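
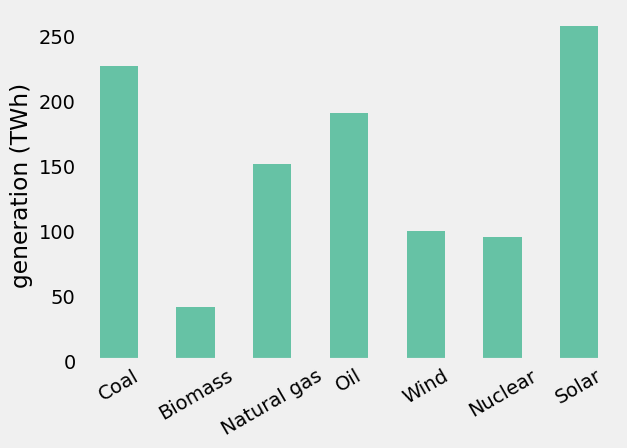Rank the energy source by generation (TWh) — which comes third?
Oil

Top 4: Solar ≈ 250, Coal ≈ 225, Oil ≈ 200, Natural gas ≈ 150.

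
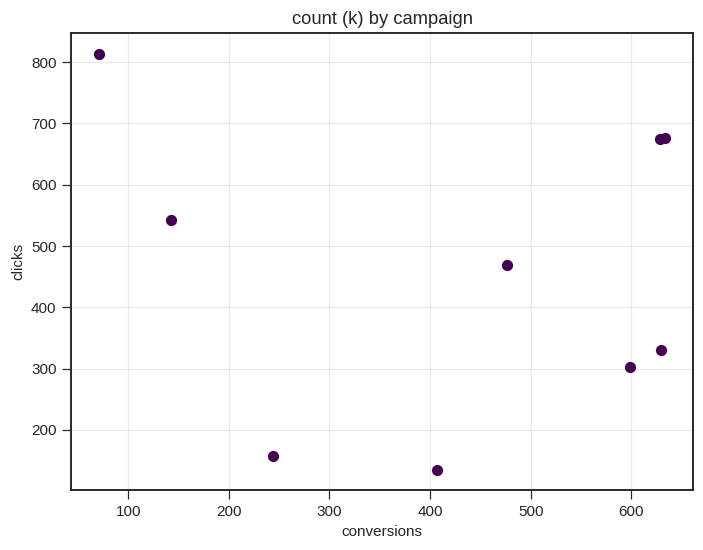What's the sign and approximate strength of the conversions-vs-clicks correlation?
no clear correlation

Points are roughly uncorrelated; weak (|r| ≈ 0.1).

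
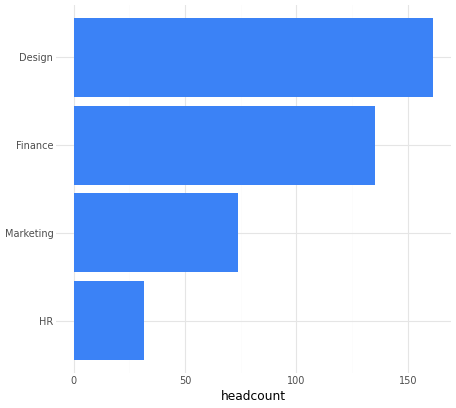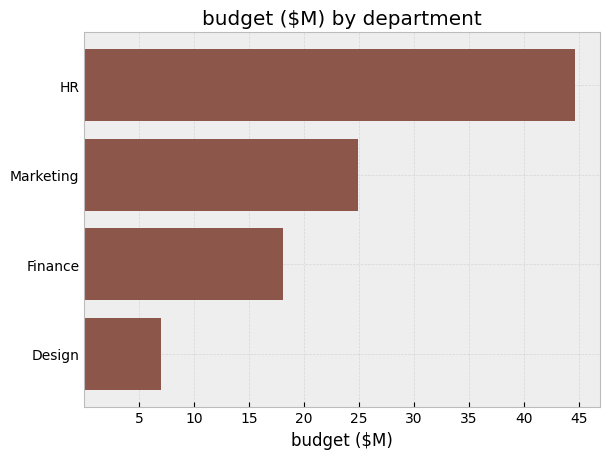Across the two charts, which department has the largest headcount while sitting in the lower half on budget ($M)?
Design

Chart 2 median budget ($M) ≈ 20; below-median departments: Finance, Design. Among those, Design has the highest headcount (≈ 160).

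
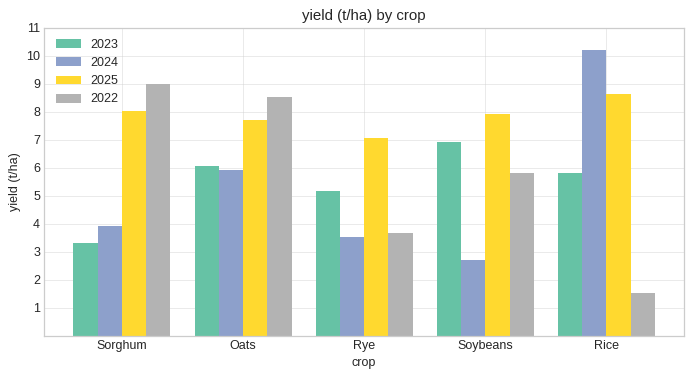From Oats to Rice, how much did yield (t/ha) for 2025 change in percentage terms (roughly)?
Oats ≈ 8, Rice ≈ 9; (9 − 8) / 8 ≈ +12.5%.

≈ +12.5%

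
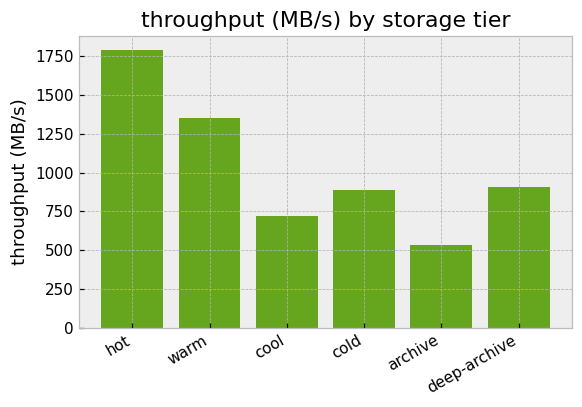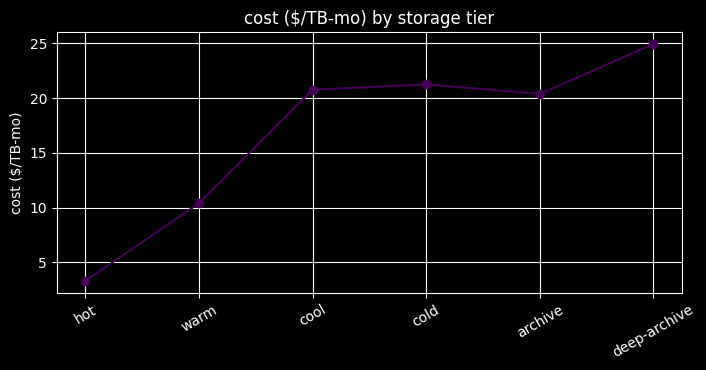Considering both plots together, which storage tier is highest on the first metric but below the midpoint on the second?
Chart 2 median cost ($/TB-mo) ≈ 20; below-median storage tiers: hot, warm, archive. Among those, hot has the highest throughput (MB/s) (≈ 1800).

hot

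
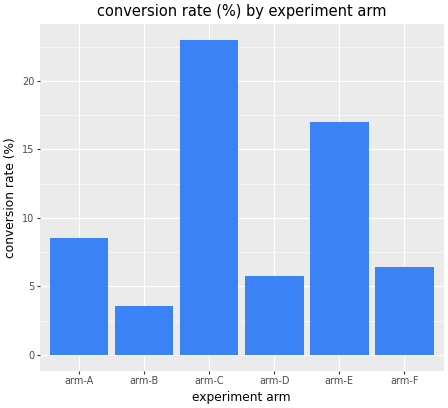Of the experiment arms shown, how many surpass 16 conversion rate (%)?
2

Above 16: arm-C, arm-E.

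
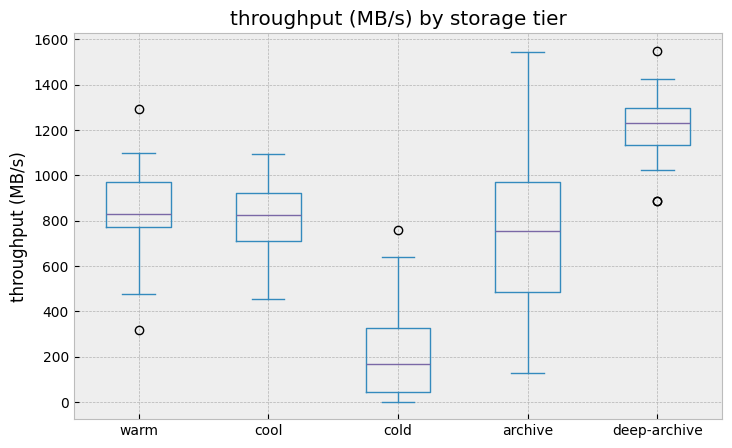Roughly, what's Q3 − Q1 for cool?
Q3 ≈ 900, Q1 ≈ 700; IQR ≈ 200.

≈ 200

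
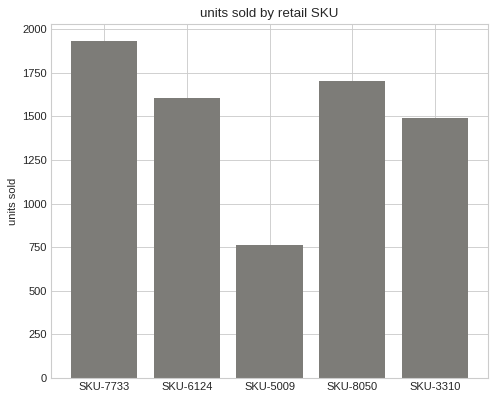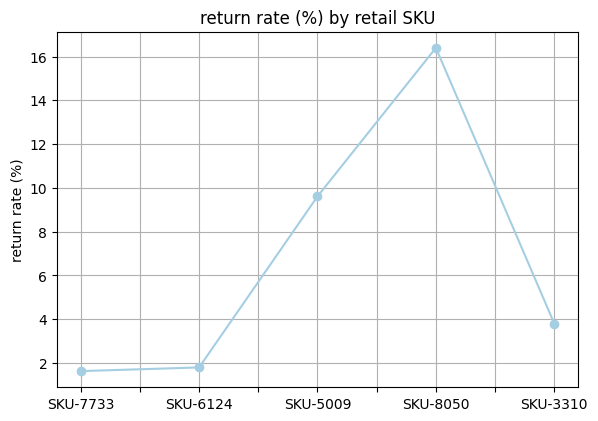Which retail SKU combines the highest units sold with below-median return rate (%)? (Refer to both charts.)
Chart 2 median return rate (%) ≈ 4; below-median retail SKUs: SKU-7733, SKU-6124. Among those, SKU-7733 has the highest units sold (≈ 2000).

SKU-7733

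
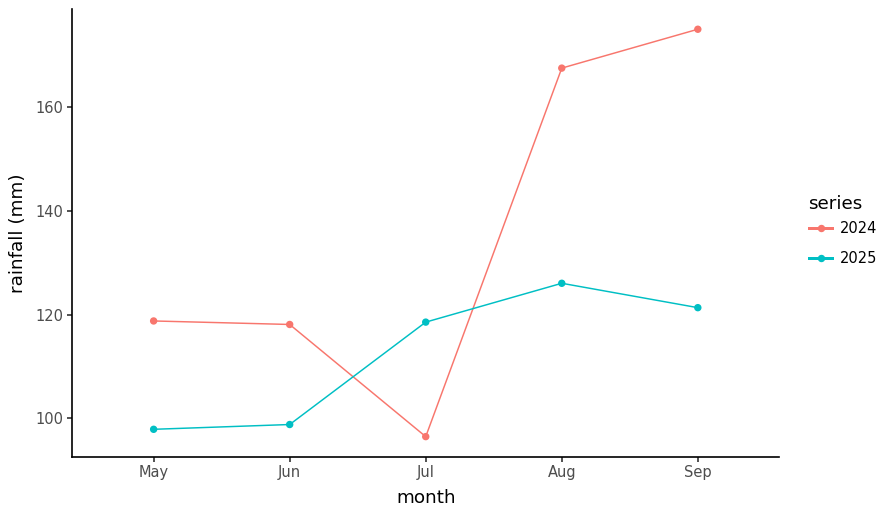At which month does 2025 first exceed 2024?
Jun: 2025 ≈ 100 vs 2024 ≈ 120 (not yet); Jul: 2025 ≈ 120 vs 2024 ≈ 100 (first crossover).

Jul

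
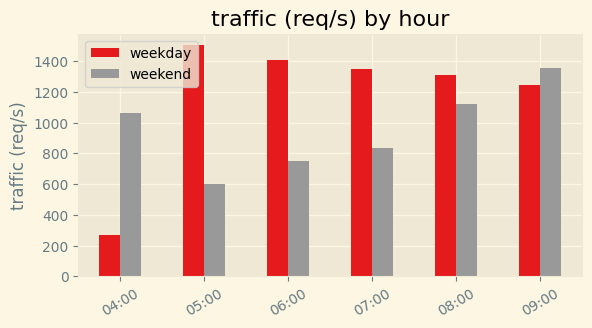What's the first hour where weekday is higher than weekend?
05:00

04:00: weekday ≈ 200 vs weekend ≈ 1000 (not yet); 05:00: weekday ≈ 1600 vs weekend ≈ 600 (first crossover).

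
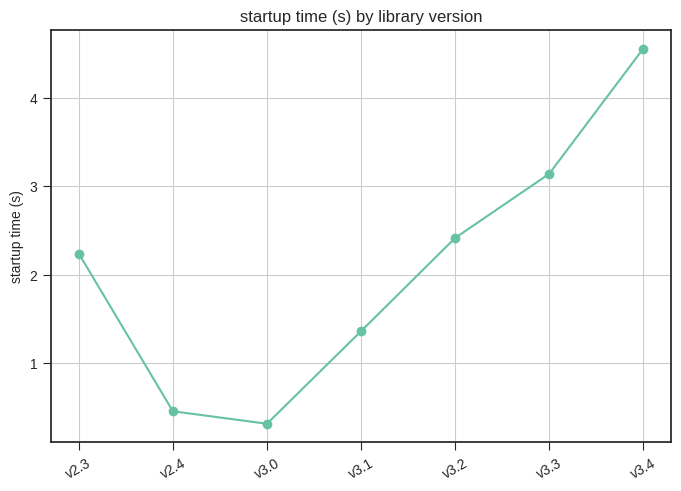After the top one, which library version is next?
Top 3: v3.4 ≈ 4.5, v3.3 ≈ 3.0, v3.2 ≈ 2.5.

v3.3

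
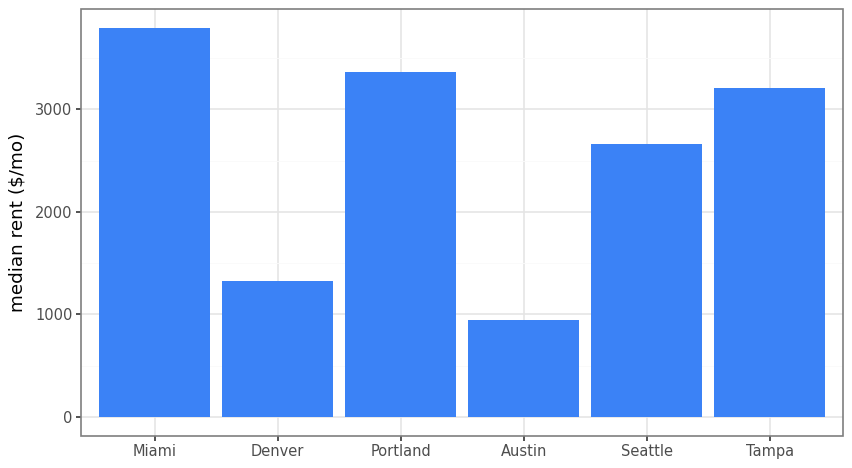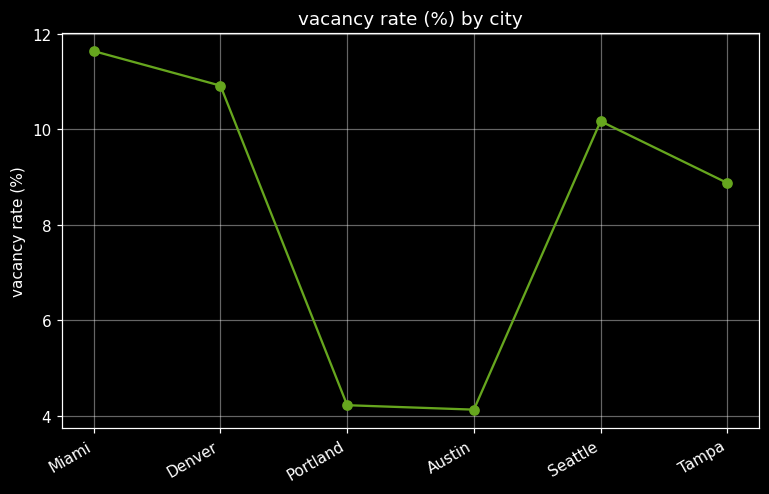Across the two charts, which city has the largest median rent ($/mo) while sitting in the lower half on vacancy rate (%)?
Portland

Chart 2 median vacancy rate (%) ≈ 10; below-median cities: Portland, Austin, Tampa. Among those, Portland has the highest median rent ($/mo) (≈ 3500).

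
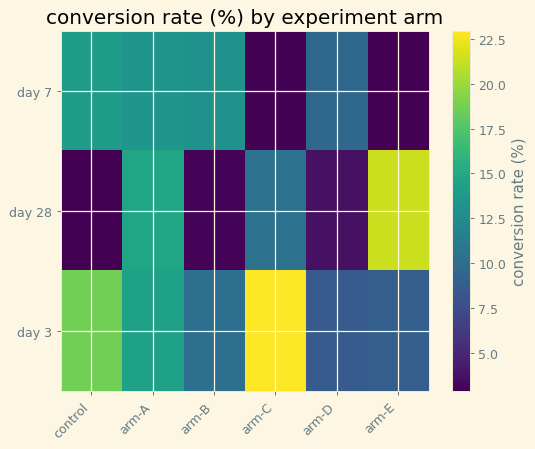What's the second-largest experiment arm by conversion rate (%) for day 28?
arm-A

Top 3 for day 28: arm-E ≈ 22, arm-A ≈ 14, arm-C ≈ 10.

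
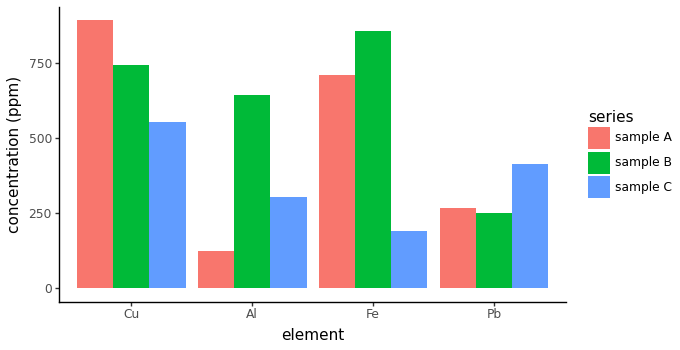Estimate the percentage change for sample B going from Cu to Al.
Cu ≈ 700, Al ≈ 600; (600 − 700) / 700 ≈ -14.3%.

≈ -14.3%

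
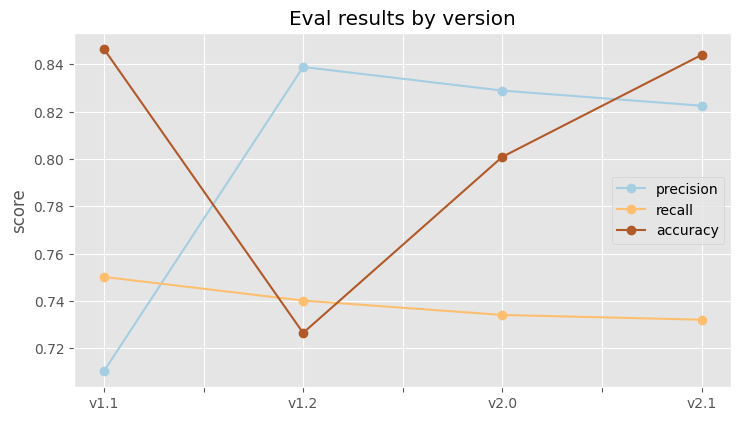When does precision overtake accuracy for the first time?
v1.1: precision ≈ 0.72 vs accuracy ≈ 0.84 (not yet); v1.2: precision ≈ 0.84 vs accuracy ≈ 0.72 (first crossover).

v1.2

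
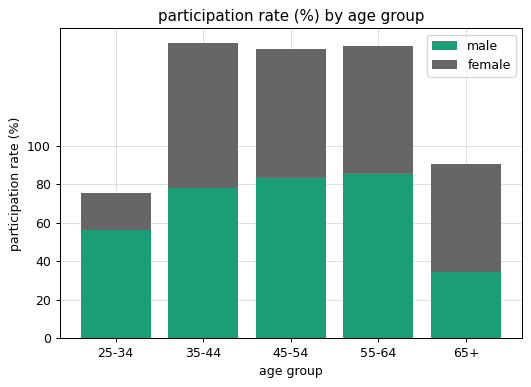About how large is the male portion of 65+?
male top ≈ 40, bottom ≈ 0; segment ≈ 40.

≈ 40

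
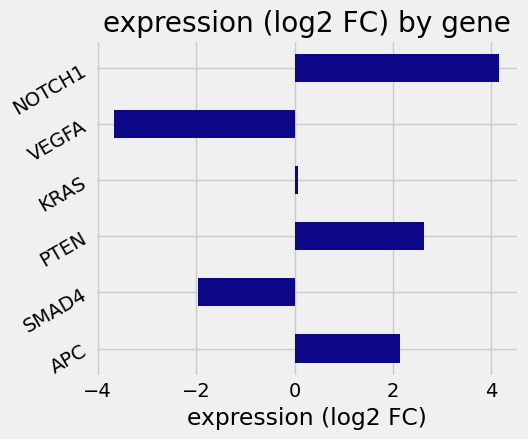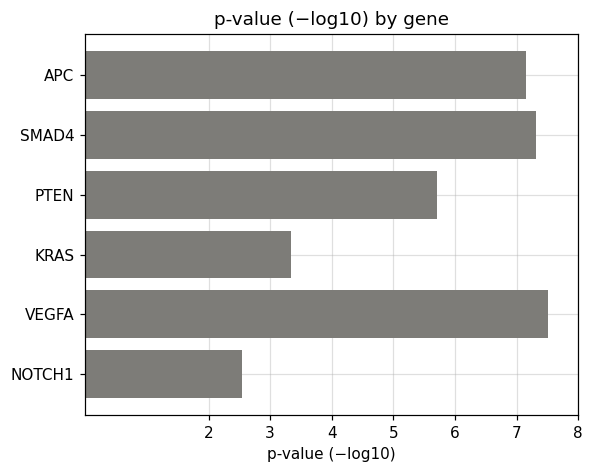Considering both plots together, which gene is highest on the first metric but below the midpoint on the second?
NOTCH1

Chart 2 median p-value (−log10) ≈ 6; below-median genes: PTEN, KRAS, NOTCH1. Among those, NOTCH1 has the highest expression (log2 FC) (≈ 4).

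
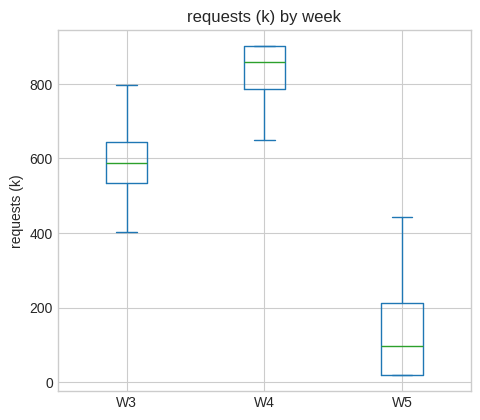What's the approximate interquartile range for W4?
Q3 ≈ 900, Q1 ≈ 800; IQR ≈ 100.

≈ 100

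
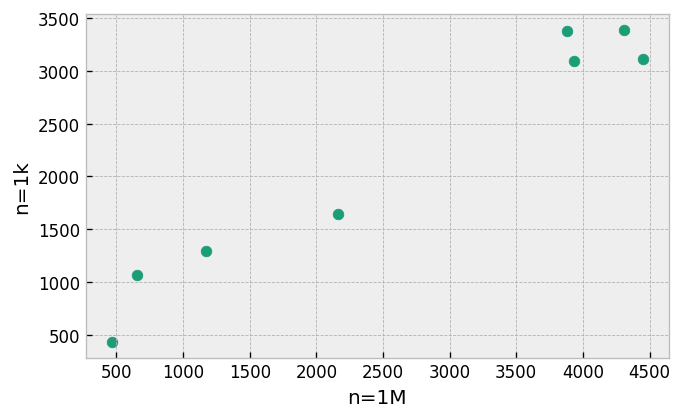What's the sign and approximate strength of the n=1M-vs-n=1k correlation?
positive, strong

Points are positively correlated; strong (|r| ≈ 1.0).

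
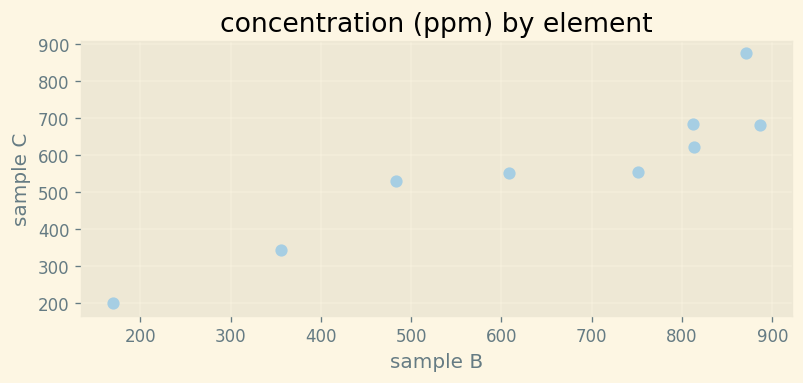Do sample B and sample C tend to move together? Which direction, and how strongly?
Points are positively correlated; strong (|r| ≈ 0.9).

positive, strong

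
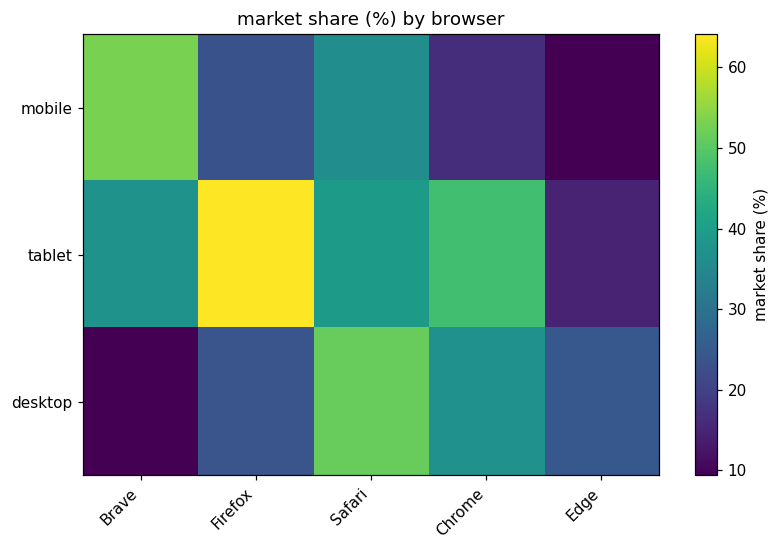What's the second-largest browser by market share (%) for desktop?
Chrome

Top 3 for desktop: Safari ≈ 50, Chrome ≈ 35, Edge ≈ 25.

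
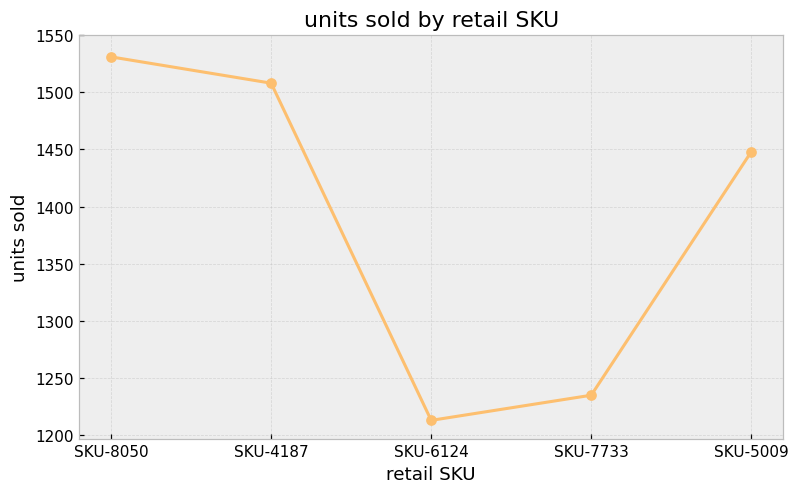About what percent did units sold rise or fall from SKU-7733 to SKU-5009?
≈ +16%

SKU-7733 ≈ 1250, SKU-5009 ≈ 1450; (1450 − 1250) / 1250 ≈ +16%.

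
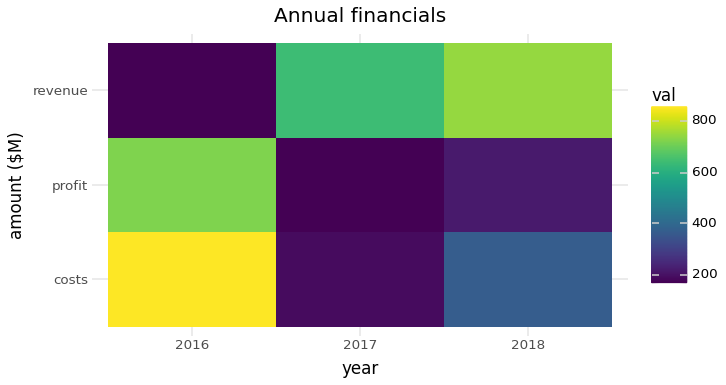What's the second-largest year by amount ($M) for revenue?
2017

Top 3 for revenue: 2018 ≈ 700, 2017 ≈ 600, 2016 ≈ 200.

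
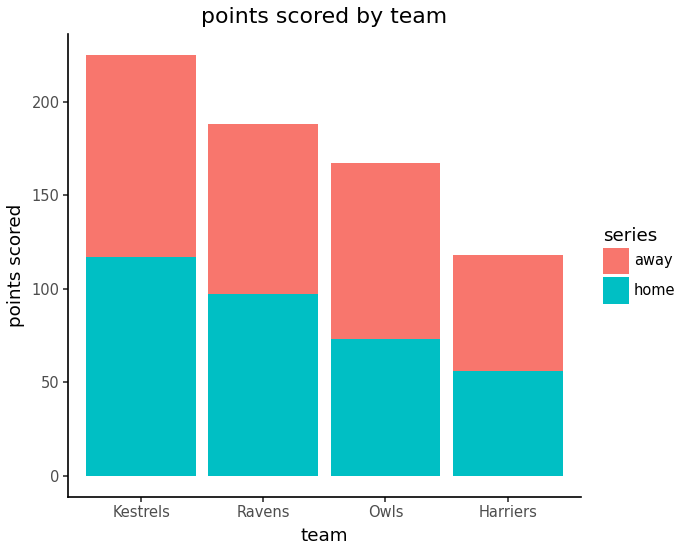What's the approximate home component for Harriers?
≈ 60

home top ≈ 60, bottom ≈ 0; segment ≈ 60.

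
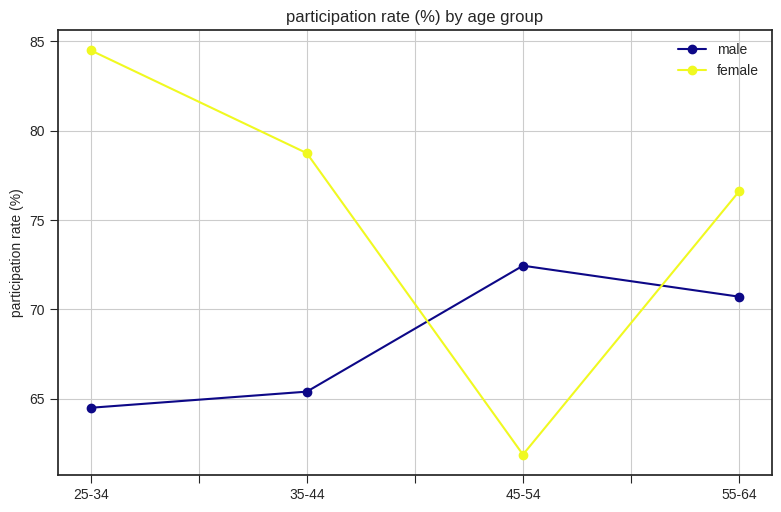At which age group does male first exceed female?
35-44: male ≈ 66 vs female ≈ 78 (not yet); 45-54: male ≈ 72 vs female ≈ 62 (first crossover).

45-54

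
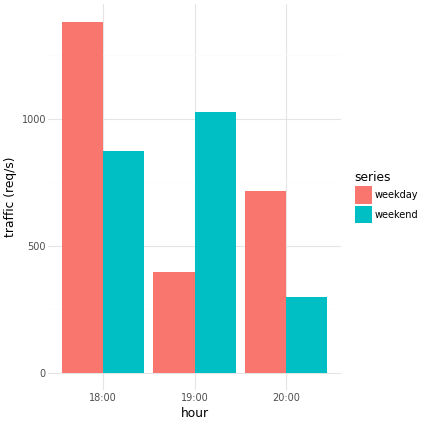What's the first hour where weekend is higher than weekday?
18:00: weekend ≈ 800 vs weekday ≈ 1400 (not yet); 19:00: weekend ≈ 1000 vs weekday ≈ 400 (first crossover).

19:00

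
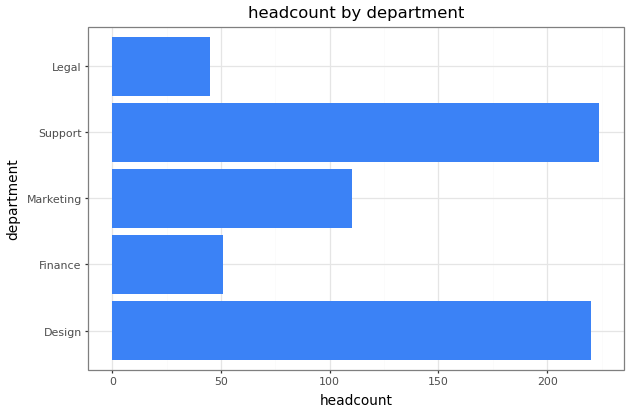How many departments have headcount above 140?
Above 140: Design, Support.

2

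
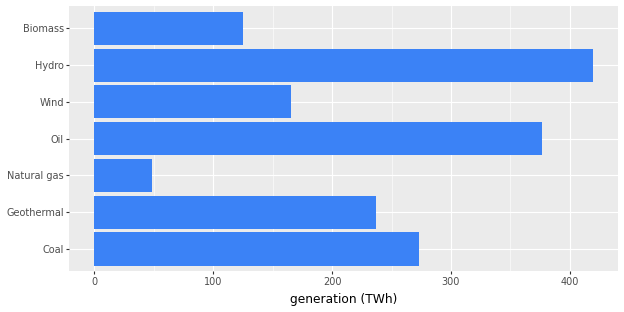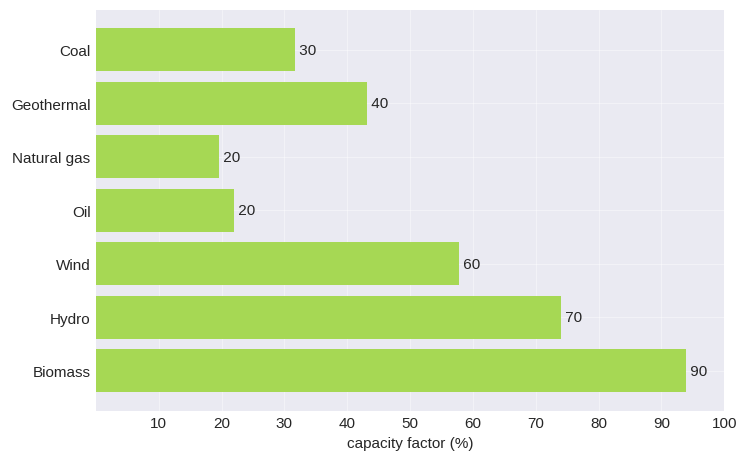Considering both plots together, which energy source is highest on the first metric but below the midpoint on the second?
Chart 2 median capacity factor (%) ≈ 40; below-median energy sources: Coal, Natural gas, Oil. Among those, Oil has the highest generation (TWh) (≈ 400).

Oil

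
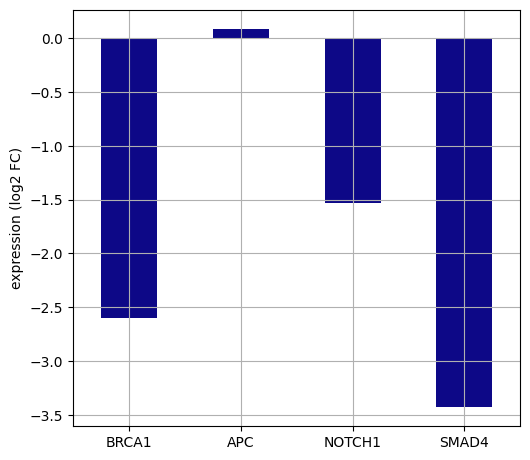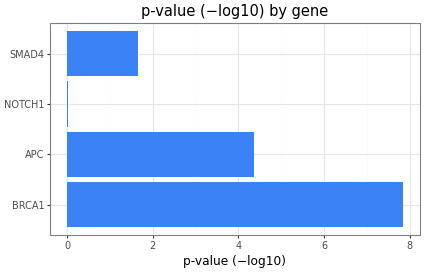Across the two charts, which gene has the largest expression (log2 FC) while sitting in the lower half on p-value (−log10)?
Chart 2 median p-value (−log10) ≈ 3; below-median genes: NOTCH1, SMAD4. Among those, NOTCH1 has the highest expression (log2 FC) (≈ -1.54).

NOTCH1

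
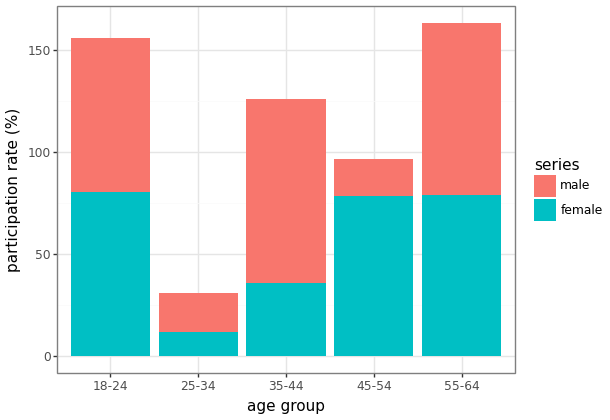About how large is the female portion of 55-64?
≈ 80

female top ≈ 80, bottom ≈ 0; segment ≈ 80.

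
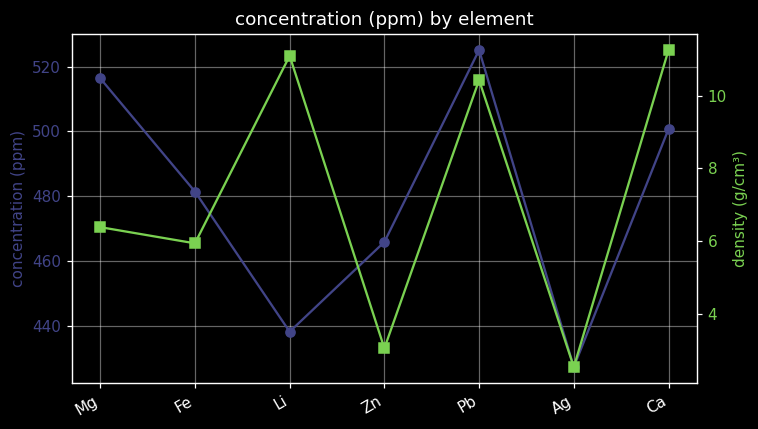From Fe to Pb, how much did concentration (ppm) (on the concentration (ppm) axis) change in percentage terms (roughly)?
≈ +10.4%

Fe ≈ 480, Pb ≈ 530; (530 − 480) / 480 ≈ +10.4%.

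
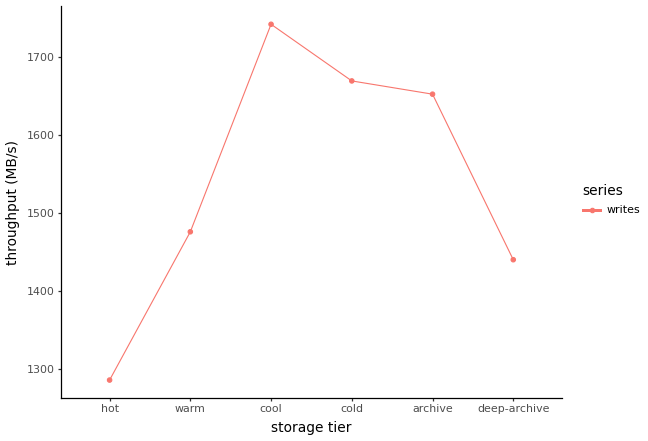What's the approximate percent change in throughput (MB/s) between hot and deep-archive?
≈ +11.5%

hot ≈ 1300, deep-archive ≈ 1450; (1450 − 1300) / 1300 ≈ +11.5%.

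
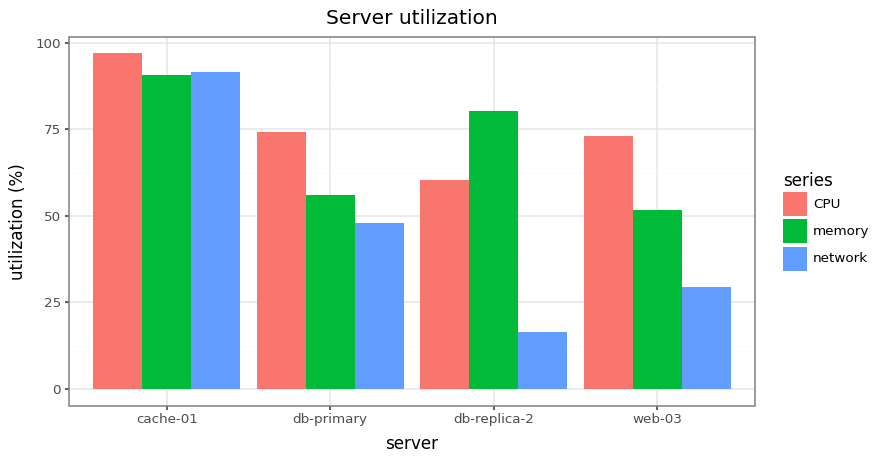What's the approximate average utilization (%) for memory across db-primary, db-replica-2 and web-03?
≈ 63

(60 + 80 + 50) / 3 ≈ 63.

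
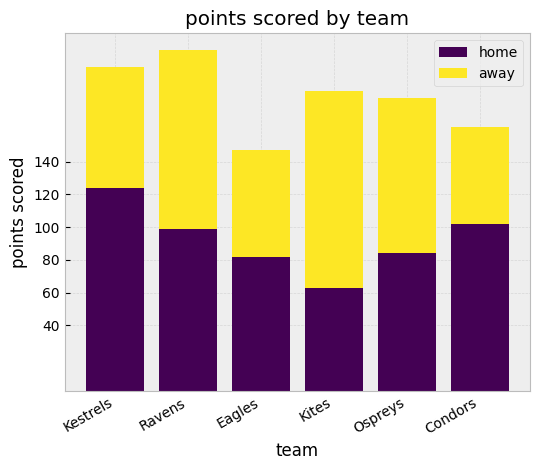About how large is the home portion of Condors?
≈ 100

home top ≈ 100, bottom ≈ 0; segment ≈ 100.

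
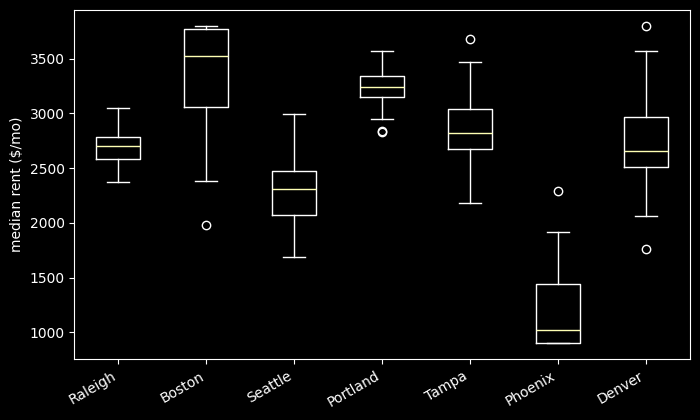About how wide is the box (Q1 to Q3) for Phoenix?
≈ 500

Q3 ≈ 1500, Q1 ≈ 1000; IQR ≈ 500.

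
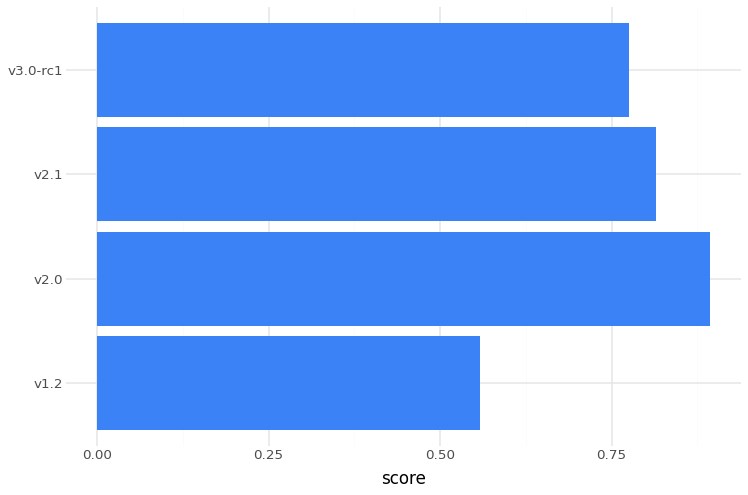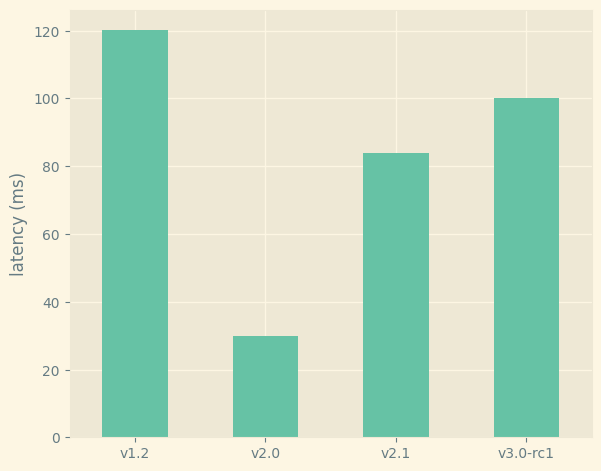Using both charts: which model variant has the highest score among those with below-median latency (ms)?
v2.0

Chart 2 median latency (ms) ≈ 100; below-median model variants: v2.0, v2.1. Among those, v2.0 has the highest score (≈ 0.9).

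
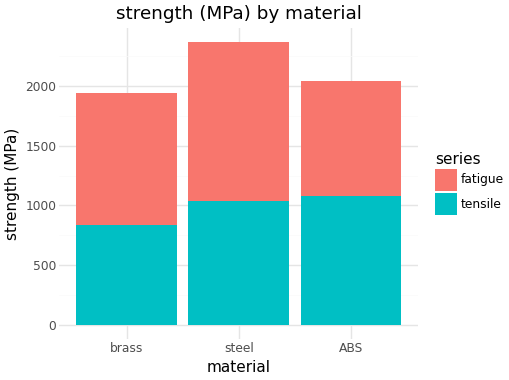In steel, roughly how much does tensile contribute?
tensile top ≈ 1000, bottom ≈ 0; segment ≈ 1000.

≈ 1000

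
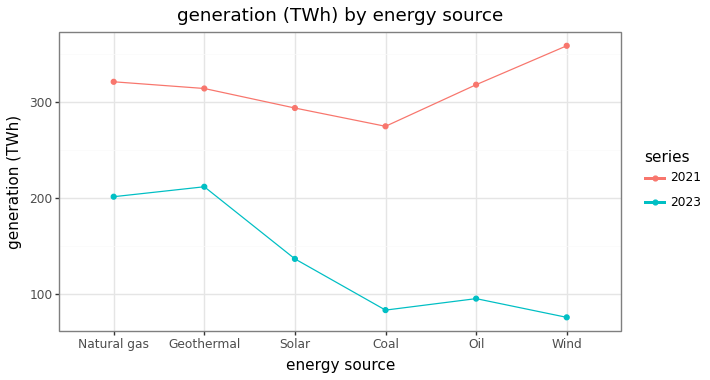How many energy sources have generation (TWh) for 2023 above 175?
Above 175: Natural gas, Geothermal.

2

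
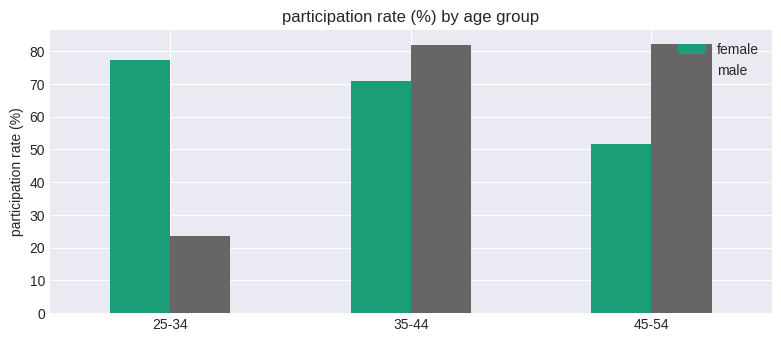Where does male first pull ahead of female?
25-34: male ≈ 20 vs female ≈ 80 (not yet); 35-44: male ≈ 80 vs female ≈ 70 (first crossover).

35-44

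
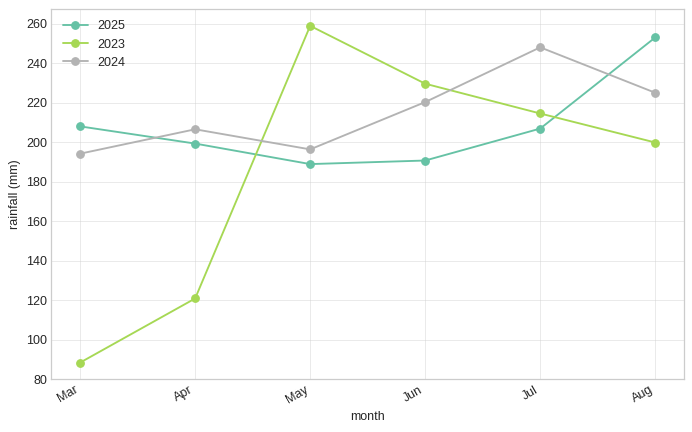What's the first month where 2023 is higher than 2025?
May

Apr: 2023 ≈ 120 vs 2025 ≈ 200 (not yet); May: 2023 ≈ 260 vs 2025 ≈ 180 (first crossover).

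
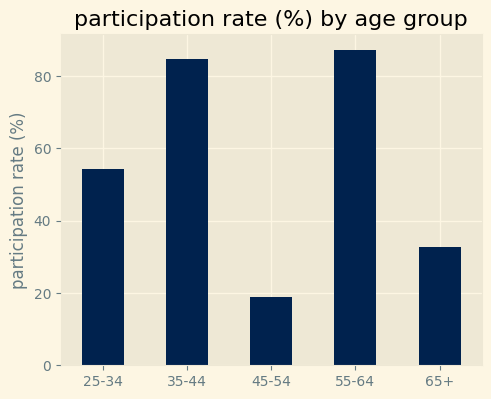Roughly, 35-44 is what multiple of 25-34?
35-44 ≈ 80, 25-34 ≈ 50; 80/50 ≈ 1.6.

≈ 1.6×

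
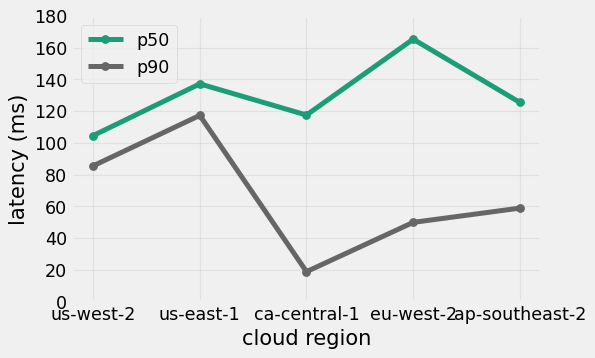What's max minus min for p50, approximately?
≈ 60

Max eu-west-2 ≈ 160, min us-west-2 ≈ 100; range ≈ 60.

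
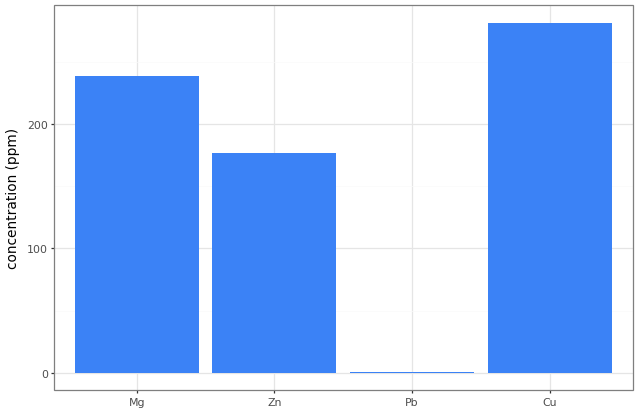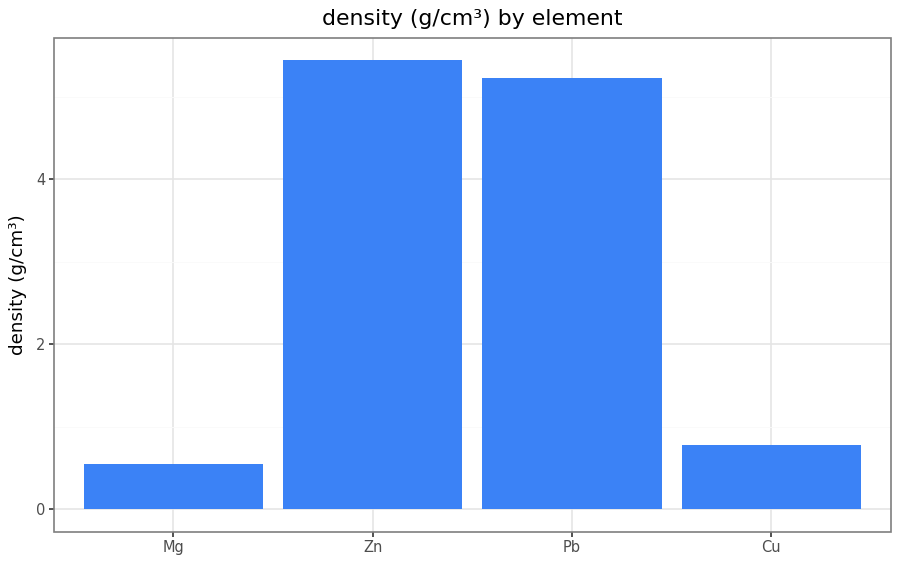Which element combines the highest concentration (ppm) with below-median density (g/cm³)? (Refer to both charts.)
Chart 2 median density (g/cm³) ≈ 3; below-median elements: Mg, Cu. Among those, Cu has the highest concentration (ppm) (≈ 300).

Cu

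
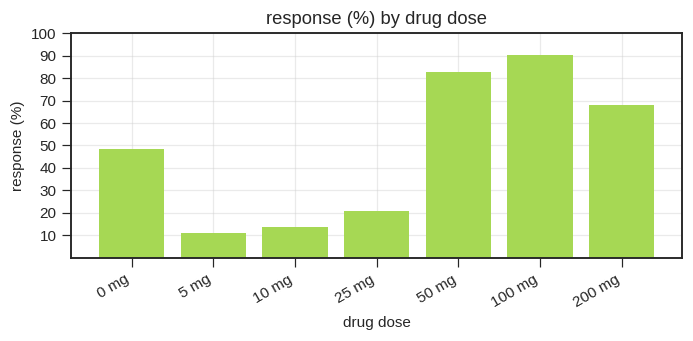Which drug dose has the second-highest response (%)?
50 mg

Top 3: 100 mg ≈ 90, 50 mg ≈ 80, 200 mg ≈ 70.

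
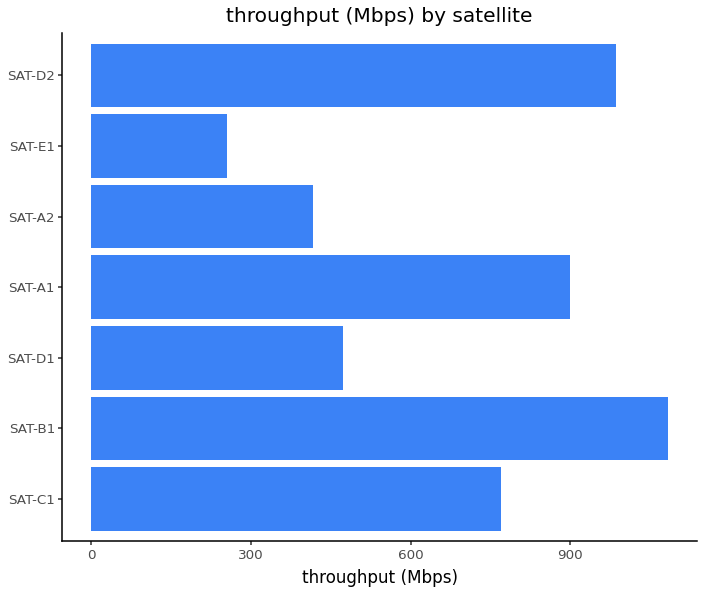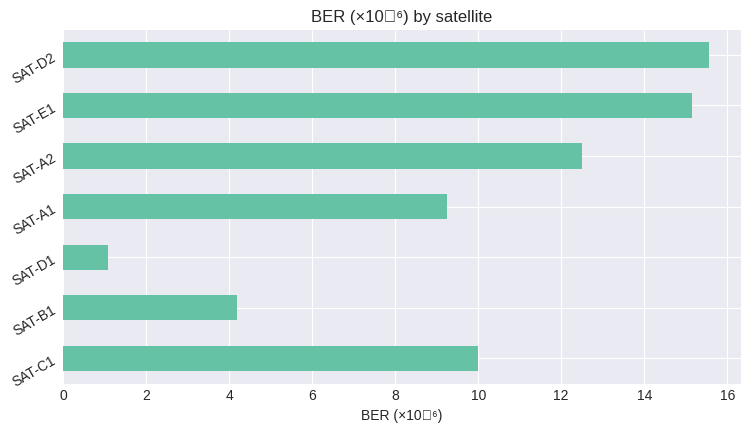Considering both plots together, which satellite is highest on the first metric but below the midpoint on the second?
SAT-B1

Chart 2 median BER (×10⁻⁶) ≈ 10; below-median satellites: SAT-B1, SAT-D1, SAT-A1. Among those, SAT-B1 has the highest throughput (Mbps) (≈ 1100).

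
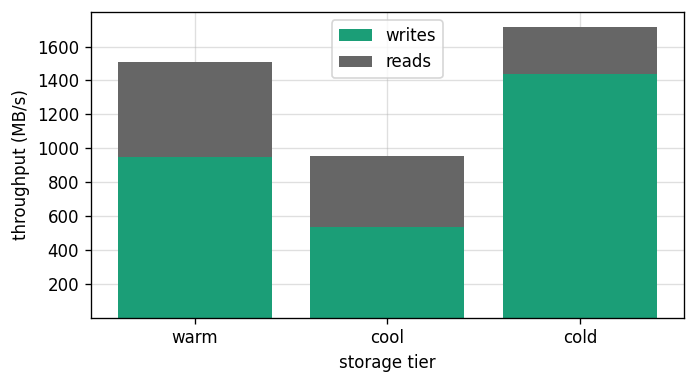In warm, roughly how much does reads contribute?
reads top ≈ 1600, bottom ≈ 1000; segment ≈ 600.

≈ 600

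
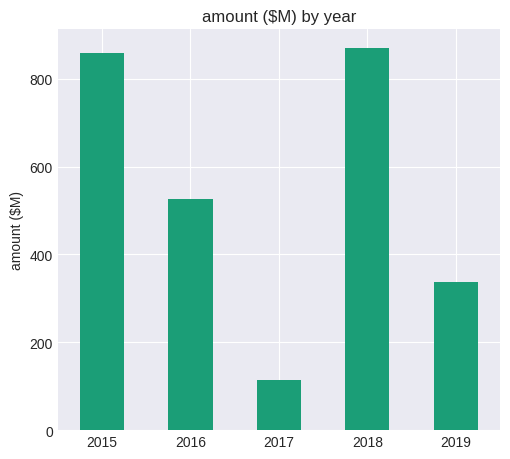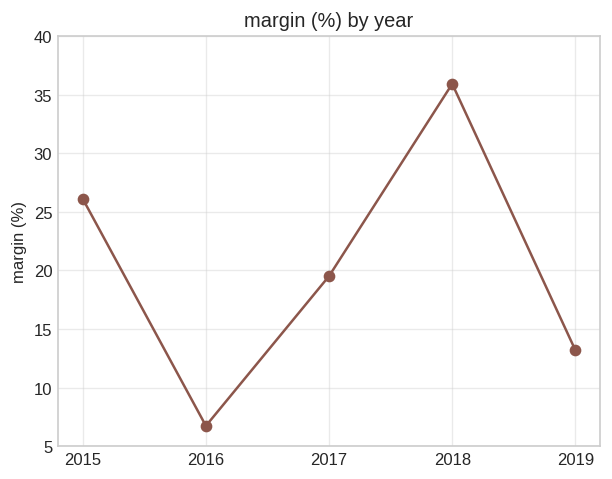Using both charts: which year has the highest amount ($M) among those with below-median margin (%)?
2016

Chart 2 median margin (%) ≈ 20; below-median years: 2016, 2019. Among those, 2016 has the highest amount ($M) (≈ 500).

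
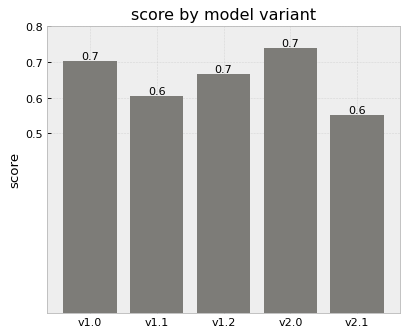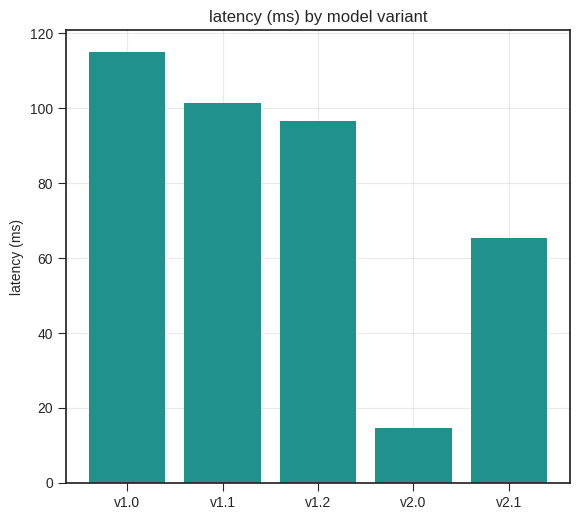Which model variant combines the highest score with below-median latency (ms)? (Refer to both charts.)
Chart 2 median latency (ms) ≈ 100; below-median model variants: v2.0, v2.1. Among those, v2.0 has the highest score (≈ 0.7).

v2.0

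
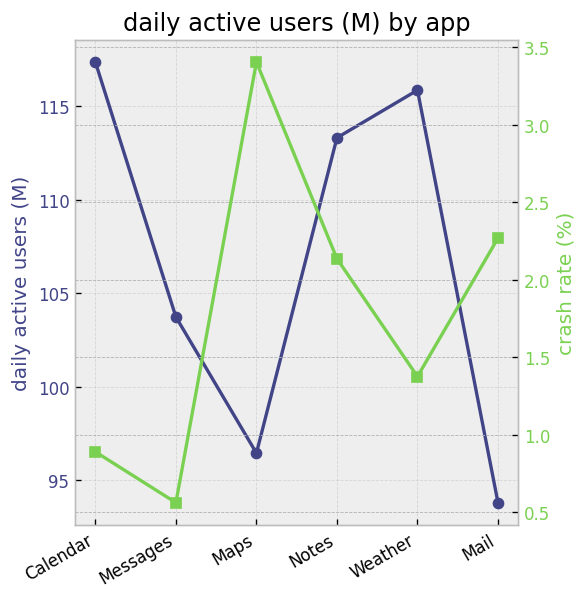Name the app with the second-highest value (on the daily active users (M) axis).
Top 3 (on the daily active users (M) axis): Calendar ≈ 118, Weather ≈ 116, Notes ≈ 114.

Weather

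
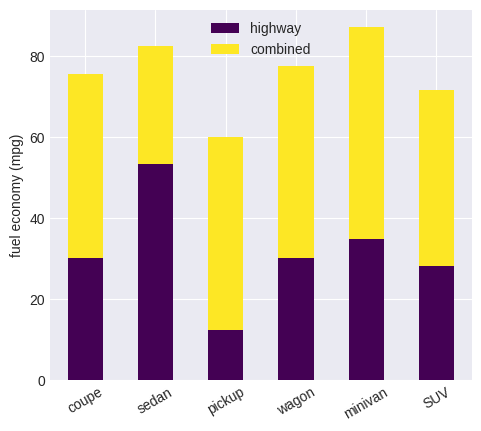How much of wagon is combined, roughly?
≈ 50

combined top ≈ 80, bottom ≈ 30; segment ≈ 50.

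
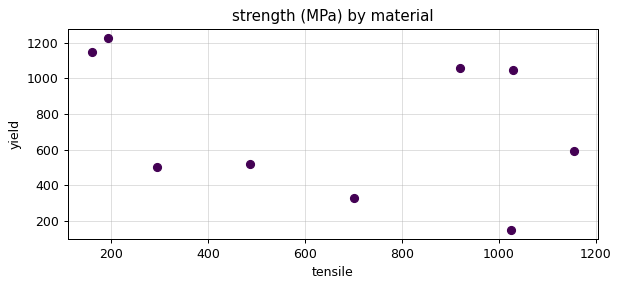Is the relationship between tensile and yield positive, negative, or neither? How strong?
Points are negatively correlated; weak (|r| ≈ 0.3).

negative, weak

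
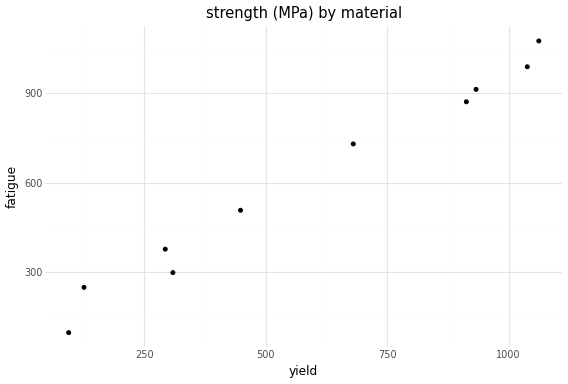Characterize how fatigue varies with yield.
positive, strong

Points are positively correlated; strong (|r| ≈ 1.0).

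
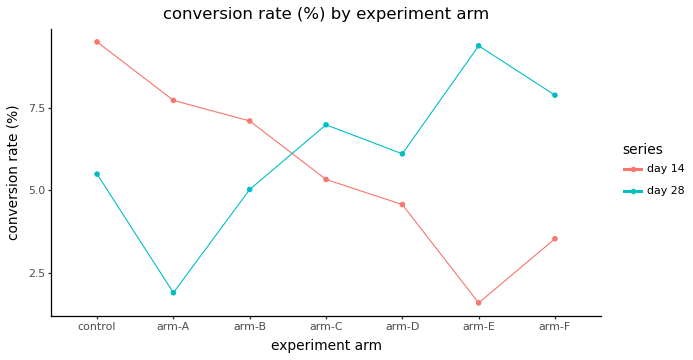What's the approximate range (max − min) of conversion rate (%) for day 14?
Max control ≈ 9, min arm-E ≈ 2; range ≈ 7.

≈ 7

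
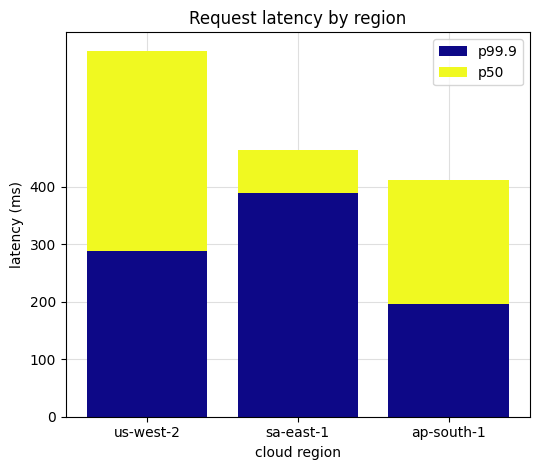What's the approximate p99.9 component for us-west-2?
p99.9 top ≈ 300, bottom ≈ 0; segment ≈ 300.

≈ 300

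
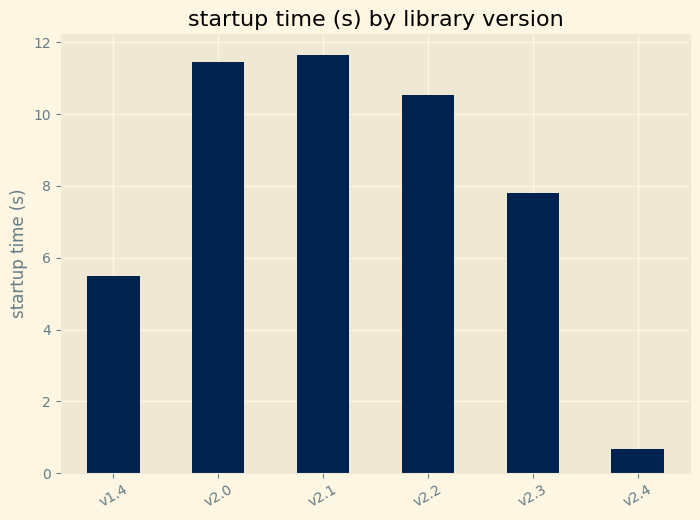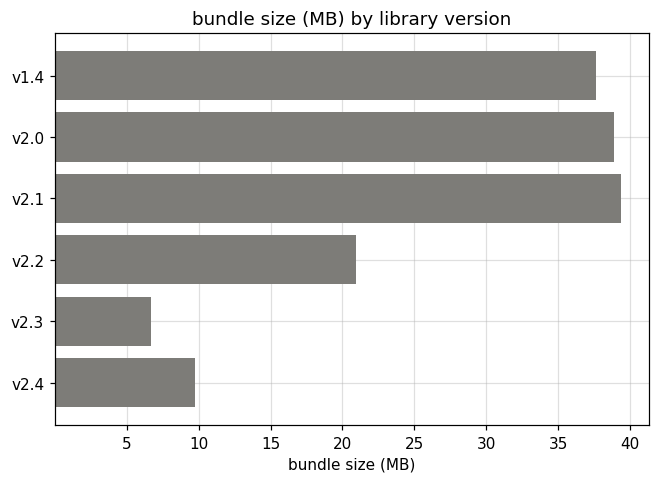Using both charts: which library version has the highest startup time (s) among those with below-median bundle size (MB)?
v2.2

Chart 2 median bundle size (MB) ≈ 30; below-median library versions: v2.2, v2.3, v2.4. Among those, v2.2 has the highest startup time (s) (≈ 10).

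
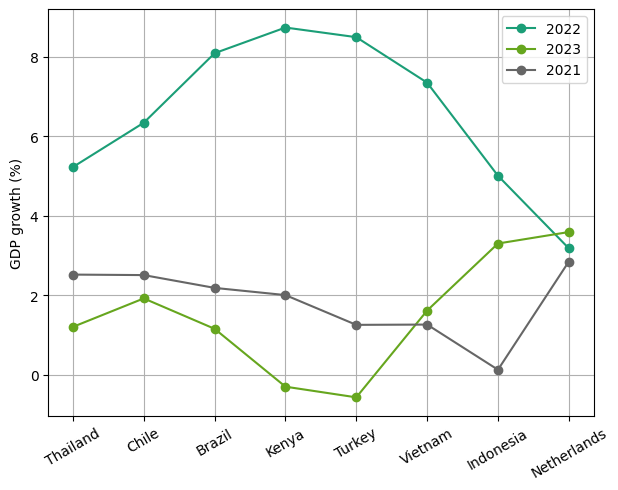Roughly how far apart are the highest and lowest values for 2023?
Max Netherlands ≈ 4, min Turkey ≈ -1; range ≈ 5.

≈ 5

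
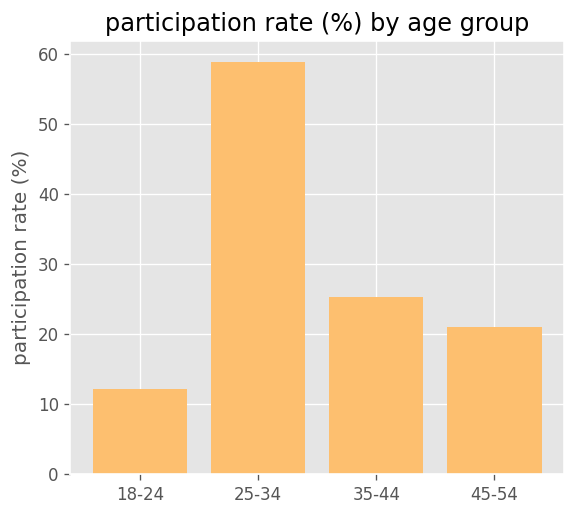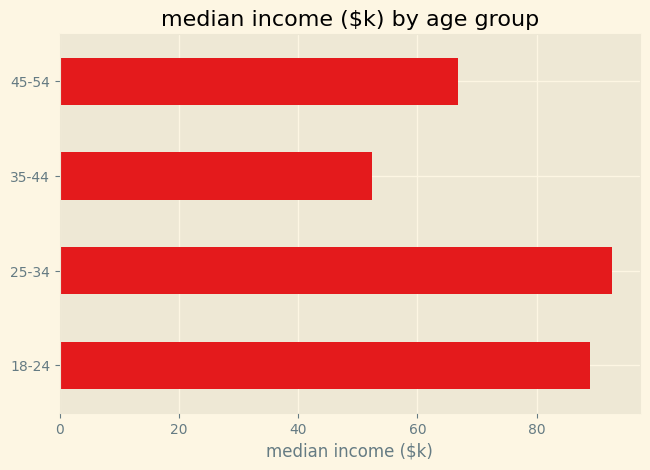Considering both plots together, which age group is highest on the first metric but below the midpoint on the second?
35-44

Chart 2 median median income ($k) ≈ 80; below-median age groups: 35-44, 45-54. Among those, 35-44 has the highest participation rate (%) (≈ 30).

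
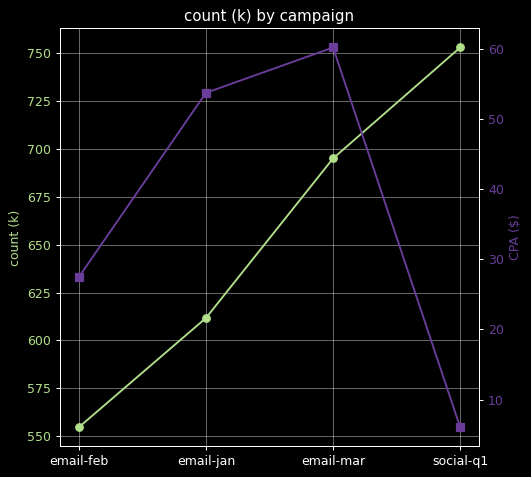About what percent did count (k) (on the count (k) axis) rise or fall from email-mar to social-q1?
email-mar ≈ 700, social-q1 ≈ 760; (760 − 700) / 700 ≈ +8.6%.

≈ +8.6%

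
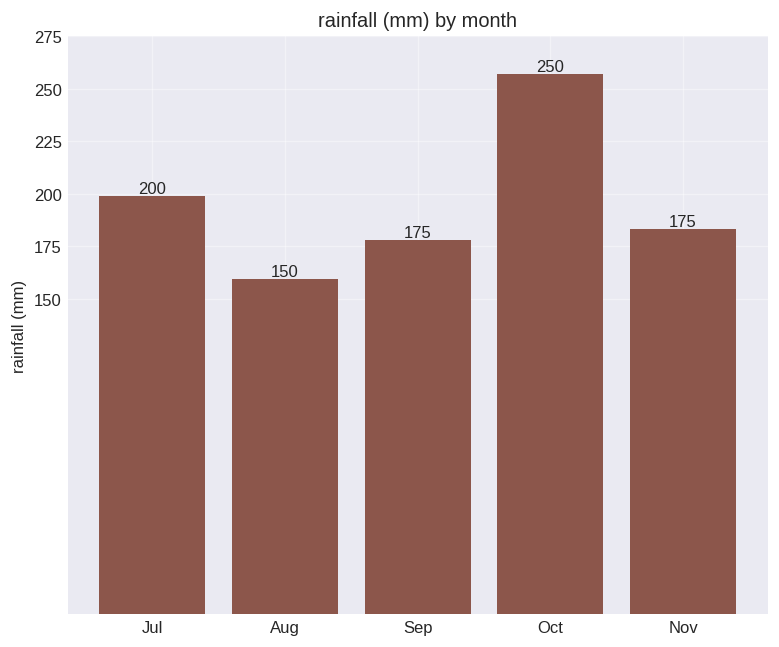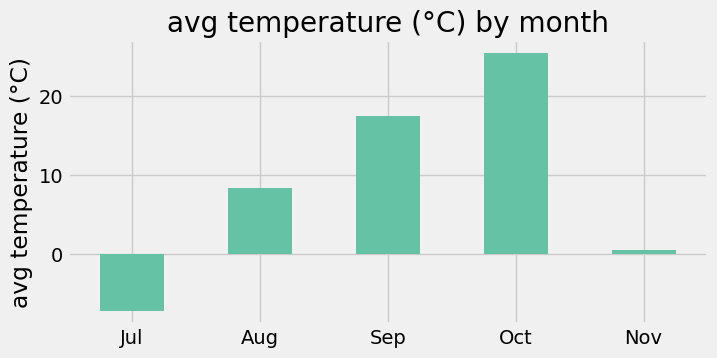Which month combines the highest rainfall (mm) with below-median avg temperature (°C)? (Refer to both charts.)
Jul

Chart 2 median avg temperature (°C) ≈ 10; below-median months: Jul, Nov. Among those, Jul has the highest rainfall (mm) (≈ 200).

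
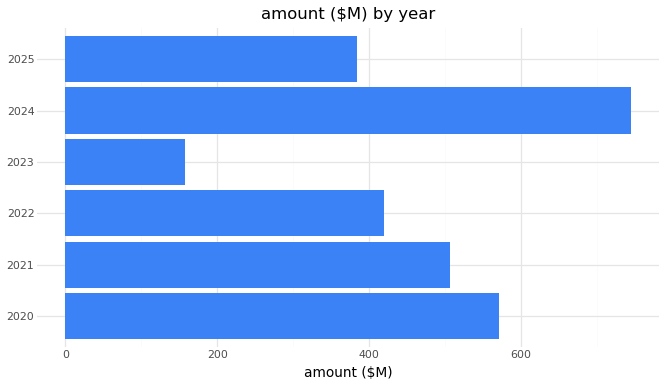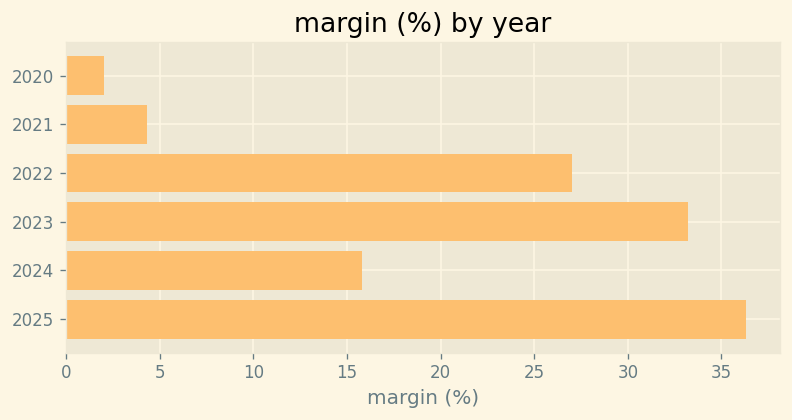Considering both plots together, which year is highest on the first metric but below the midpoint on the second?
Chart 2 median margin (%) ≈ 20; below-median years: 2020, 2021, 2024. Among those, 2024 has the highest amount ($M) (≈ 700).

2024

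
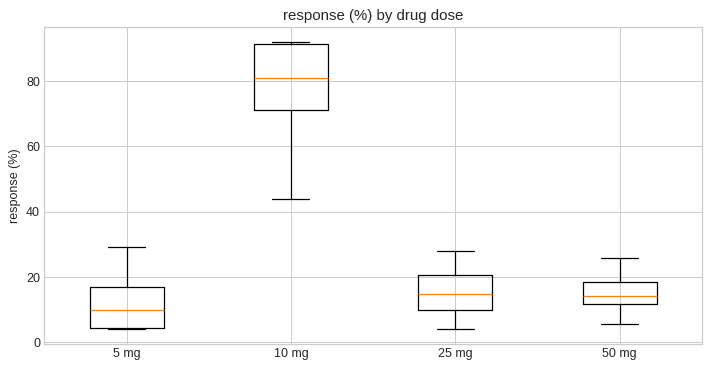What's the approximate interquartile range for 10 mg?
Q3 ≈ 90, Q1 ≈ 70; IQR ≈ 20.

≈ 20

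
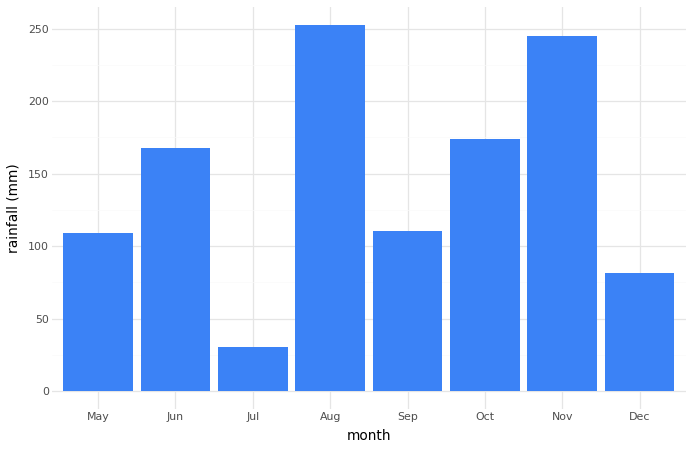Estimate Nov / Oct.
≈ 1.43×

Nov ≈ 250, Oct ≈ 175; 250/175 ≈ 1.43.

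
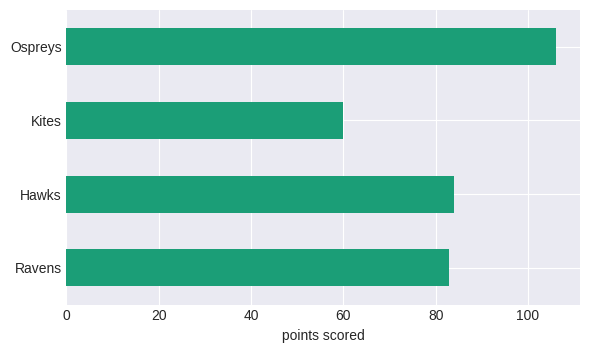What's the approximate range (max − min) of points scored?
≈ 50

Max Ospreys ≈ 110, min Kites ≈ 60; range ≈ 50.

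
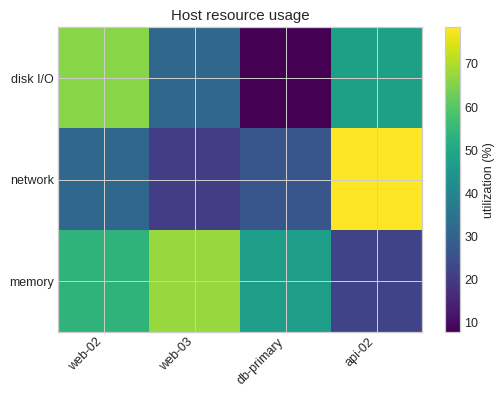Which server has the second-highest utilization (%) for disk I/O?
api-02

Top 3 for disk I/O: web-02 ≈ 70, api-02 ≈ 50, web-03 ≈ 30.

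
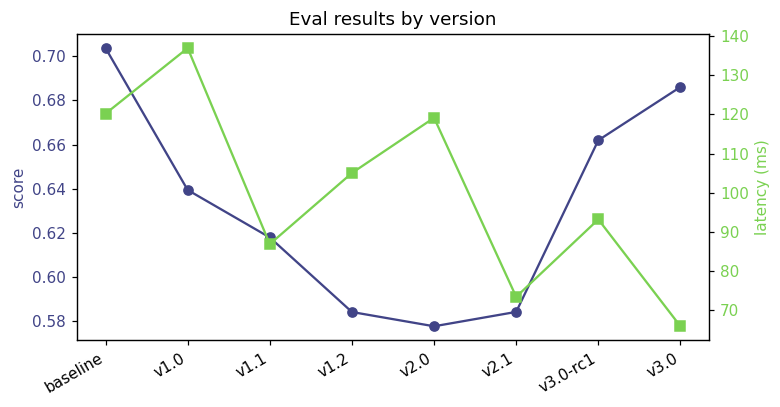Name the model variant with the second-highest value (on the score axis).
v3.0

Top 3 (on the score axis): baseline ≈ 0.70, v3.0 ≈ 0.68, v3.0-rc1 ≈ 0.66.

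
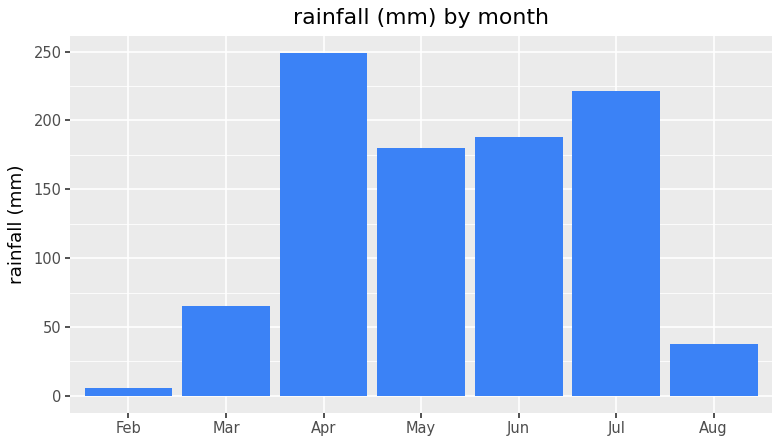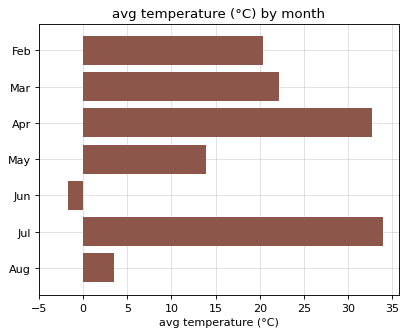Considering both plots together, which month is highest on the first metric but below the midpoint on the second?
Chart 2 median avg temperature (°C) ≈ 20; below-median months: May, Jun, Aug. Among those, Jun has the highest rainfall (mm) (≈ 200).

Jun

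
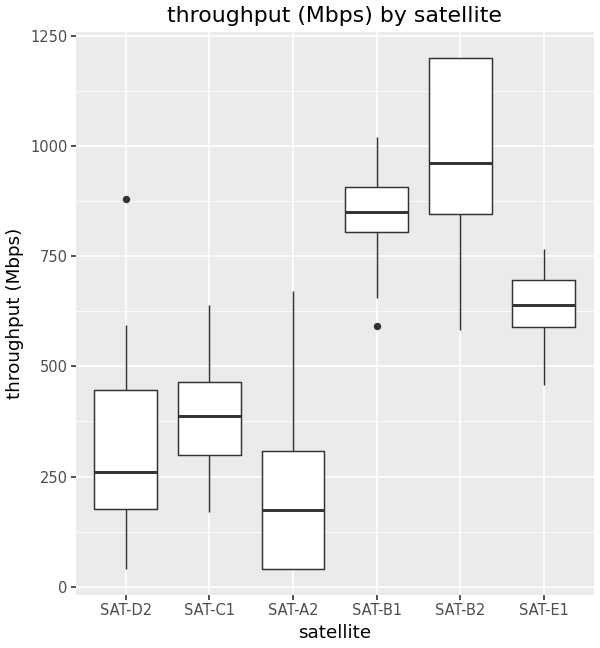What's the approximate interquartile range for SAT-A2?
Q3 ≈ 300, Q1 ≈ 0; IQR ≈ 300.

≈ 300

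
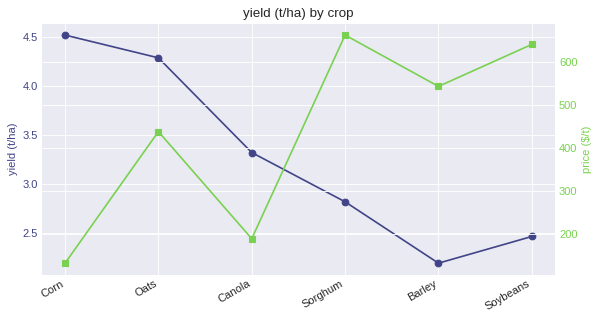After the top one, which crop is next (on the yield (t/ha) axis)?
Top 3 (on the yield (t/ha) axis): Corn ≈ 4.6, Oats ≈ 4.2, Canola ≈ 3.4.

Oats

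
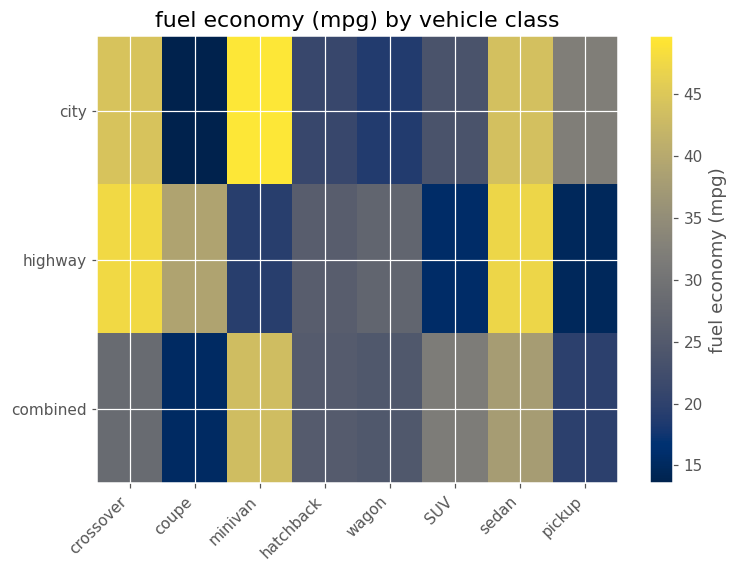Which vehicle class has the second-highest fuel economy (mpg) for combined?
sedan

Top 3 for combined: minivan ≈ 45, sedan ≈ 40, SUV ≈ 30.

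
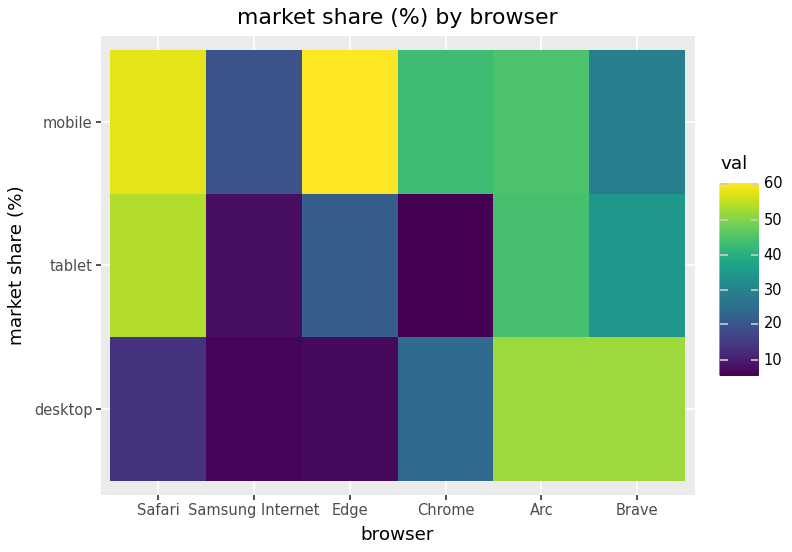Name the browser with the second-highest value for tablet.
Arc

Top 3 for tablet: Safari ≈ 55, Arc ≈ 45, Brave ≈ 35.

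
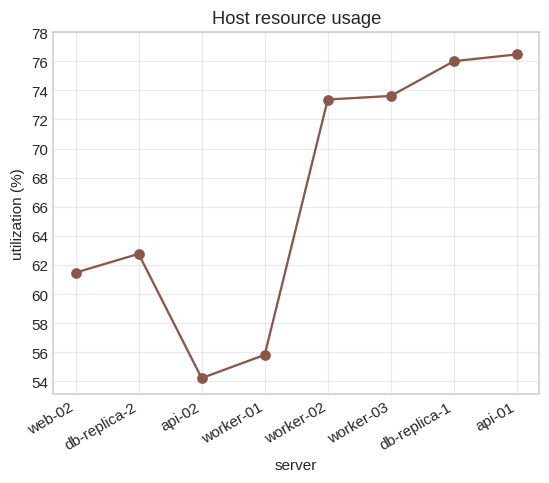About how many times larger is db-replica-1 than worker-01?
db-replica-1 ≈ 76, worker-01 ≈ 56; 76/56 ≈ 1.36.

≈ 1.36×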